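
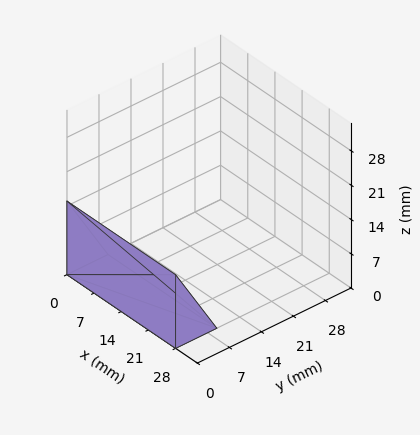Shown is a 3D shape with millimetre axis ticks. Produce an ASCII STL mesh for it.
Reading the render: the shape is a wedge (ramp): 28 × 9 mm base, rising to 15 mm along the y=0 edge and sloping linearly to z=0 at y=9 (dimensions read to the nearest mm from the axis ticks). For the STL, each face is triangulated and given an outward normal.

solid part
  facet normal 0.0000 0.0000 -1.0000
    outer loop
      vertex 28.000 9.000 0.000
      vertex 28.000 0.000 0.000
      vertex 0.000 0.000 0.000
    endloop
  endfacet
  facet normal 0.0000 0.0000 -1.0000
    outer loop
      vertex 0.000 9.000 0.000
      vertex 28.000 9.000 0.000
      vertex 0.000 0.000 0.000
    endloop
  endfacet
  facet normal 0.0000 -1.0000 0.0000
    outer loop
      vertex 0.000 0.000 0.000
      vertex 28.000 0.000 0.000
      vertex 28.000 0.000 15.000
    endloop
  endfacet
  facet normal 0.0000 -1.0000 0.0000
    outer loop
      vertex 0.000 0.000 0.000
      vertex 28.000 0.000 15.000
      vertex 0.000 0.000 15.000
    endloop
  endfacet
  facet normal 0.0000 0.8575 0.5145
    outer loop
      vertex 0.000 0.000 15.000
      vertex 28.000 0.000 15.000
      vertex 28.000 9.000 0.000
    endloop
  endfacet
  facet normal 0.0000 0.8575 0.5145
    outer loop
      vertex 0.000 0.000 15.000
      vertex 28.000 9.000 0.000
      vertex 0.000 9.000 0.000
    endloop
  endfacet
  facet normal -1.0000 0.0000 0.0000
    outer loop
      vertex 0.000 0.000 15.000
      vertex 0.000 9.000 0.000
      vertex 0.000 0.000 0.000
    endloop
  endfacet
  facet normal 1.0000 0.0000 0.0000
    outer loop
      vertex 28.000 0.000 0.000
      vertex 28.000 9.000 0.000
      vertex 28.000 0.000 15.000
    endloop
  endfacet
endsolid part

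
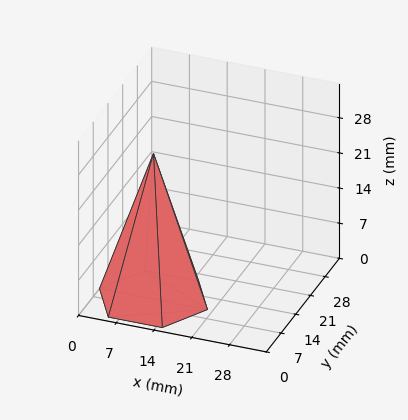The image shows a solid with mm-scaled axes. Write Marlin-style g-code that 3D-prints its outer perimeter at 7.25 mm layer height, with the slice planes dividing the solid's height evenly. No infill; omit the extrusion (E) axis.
Reading the render: the shape is a regular 6-sided pyramid, base circumscribed radius ≈ 10 mm, apex at z ≈ 29 mm (dimensions read to the nearest mm from the axis ticks). For the g-code, the solid's height is divided into equal slices at the stated Δz and each level perimeter traced with G1 moves after a G0 lift.

; perimeter-only toolpath
G21 ; units = mm
G90 ; absolute positioning
G28 ; home
; layer 1
G0 Z7.25
G0 X17.50 Y10.00
G1 X13.75 Y16.50
G1 X6.25 Y16.50
G1 X2.50 Y10.00
G1 X6.25 Y3.50
G1 X13.75 Y3.50
G1 X17.50 Y10.00
; layer 2
G0 Z14.50
G0 X15.00 Y10.00
G1 X12.50 Y14.33
G1 X7.50 Y14.33
G1 X5.00 Y10.00
G1 X7.50 Y5.67
G1 X12.50 Y5.67
G1 X15.00 Y10.00
; layer 3
G0 Z21.75
G0 X12.50 Y10.00
G1 X11.25 Y12.16
G1 X8.75 Y12.16
G1 X7.50 Y10.00
G1 X8.75 Y7.83
G1 X11.25 Y7.83
G1 X12.50 Y10.00
M2 ; end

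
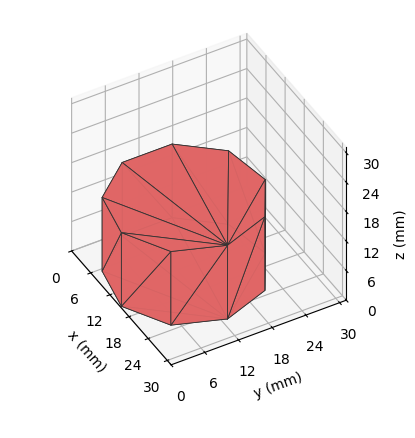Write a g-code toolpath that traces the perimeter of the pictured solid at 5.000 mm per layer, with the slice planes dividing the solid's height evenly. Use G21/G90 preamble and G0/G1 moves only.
Reading the render: the shape is a regular 9-sided prism (a cylinder approximated with 9 flat sides), circumscribed radius ≈ 13 mm, height ≈ 15 mm (dimensions read to the nearest mm from the axis ticks). For the g-code, the solid's height is divided into equal slices at the stated Δz and each level perimeter traced with G1 moves after a G0 lift.

; perimeter-only toolpath
G21 ; units = mm
G90 ; absolute positioning
G28 ; home
; layer 1
G0 Z5.000
G0 X26.000 Y13.000
G1 X22.959 Y21.356
G1 X15.257 Y25.803
G1 X6.500 Y24.258
G1 X0.784 Y17.446
G1 X0.784 Y8.554
G1 X6.500 Y1.742
G1 X15.257 Y0.197
G1 X22.959 Y4.644
G1 X26.000 Y13.000
; layer 2
G0 Z10.000
G0 X26.000 Y13.000
G1 X22.959 Y21.356
G1 X15.257 Y25.803
G1 X6.500 Y24.258
G1 X0.784 Y17.446
G1 X0.784 Y8.554
G1 X6.500 Y1.742
G1 X15.257 Y0.197
G1 X22.959 Y4.644
G1 X26.000 Y13.000
; layer 3
G0 Z15.000
G0 X26.000 Y13.000
G1 X22.959 Y21.356
G1 X15.257 Y25.803
G1 X6.500 Y24.258
G1 X0.784 Y17.446
G1 X0.784 Y8.554
G1 X6.500 Y1.742
G1 X15.257 Y0.197
G1 X22.959 Y4.644
G1 X26.000 Y13.000
M2 ; end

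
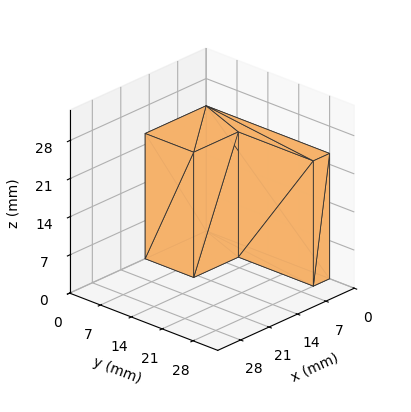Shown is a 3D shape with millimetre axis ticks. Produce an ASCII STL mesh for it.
Reading the render: the shape is an L-shaped prism: outer 15 × 28 mm, arm thicknesses ≈ 11 mm (horizontal) and 4 mm (vertical), extruded 23 mm in z (dimensions read to the nearest mm from the axis ticks). For the STL, each face is triangulated and given an outward normal.

solid part
  facet normal 0.0000 0.0000 -1.0000
    outer loop
      vertex 15.000 11.000 0.000
      vertex 15.000 0.000 0.000
      vertex 0.000 0.000 0.000
    endloop
  endfacet
  facet normal 0.0000 0.0000 -1.0000
    outer loop
      vertex 4.000 11.000 0.000
      vertex 15.000 11.000 0.000
      vertex 0.000 0.000 0.000
    endloop
  endfacet
  facet normal 0.0000 0.0000 -1.0000
    outer loop
      vertex 4.000 28.000 0.000
      vertex 4.000 11.000 0.000
      vertex 0.000 0.000 0.000
    endloop
  endfacet
  facet normal 0.0000 0.0000 -1.0000
    outer loop
      vertex 0.000 28.000 0.000
      vertex 4.000 28.000 0.000
      vertex 0.000 0.000 0.000
    endloop
  endfacet
  facet normal 0.0000 0.0000 1.0000
    outer loop
      vertex 0.000 0.000 23.000
      vertex 15.000 0.000 23.000
      vertex 15.000 11.000 23.000
    endloop
  endfacet
  facet normal 0.0000 0.0000 1.0000
    outer loop
      vertex 0.000 0.000 23.000
      vertex 15.000 11.000 23.000
      vertex 4.000 11.000 23.000
    endloop
  endfacet
  facet normal 0.0000 0.0000 1.0000
    outer loop
      vertex 0.000 0.000 23.000
      vertex 4.000 11.000 23.000
      vertex 4.000 28.000 23.000
    endloop
  endfacet
  facet normal 0.0000 0.0000 1.0000
    outer loop
      vertex 0.000 0.000 23.000
      vertex 4.000 28.000 23.000
      vertex 0.000 28.000 23.000
    endloop
  endfacet
  facet normal 0.0000 -1.0000 0.0000
    outer loop
      vertex 0.000 0.000 0.000
      vertex 15.000 0.000 0.000
      vertex 15.000 0.000 23.000
    endloop
  endfacet
  facet normal 0.0000 -1.0000 0.0000
    outer loop
      vertex 0.000 0.000 0.000
      vertex 15.000 0.000 23.000
      vertex 0.000 0.000 23.000
    endloop
  endfacet
  facet normal 1.0000 0.0000 0.0000
    outer loop
      vertex 15.000 0.000 0.000
      vertex 15.000 11.000 0.000
      vertex 15.000 11.000 23.000
    endloop
  endfacet
  facet normal 1.0000 0.0000 0.0000
    outer loop
      vertex 15.000 0.000 0.000
      vertex 15.000 11.000 23.000
      vertex 15.000 0.000 23.000
    endloop
  endfacet
  facet normal 0.0000 1.0000 0.0000
    outer loop
      vertex 15.000 11.000 0.000
      vertex 4.000 11.000 0.000
      vertex 4.000 11.000 23.000
    endloop
  endfacet
  facet normal 0.0000 1.0000 0.0000
    outer loop
      vertex 15.000 11.000 0.000
      vertex 4.000 11.000 23.000
      vertex 15.000 11.000 23.000
    endloop
  endfacet
  facet normal 1.0000 0.0000 0.0000
    outer loop
      vertex 4.000 11.000 0.000
      vertex 4.000 28.000 0.000
      vertex 4.000 28.000 23.000
    endloop
  endfacet
  facet normal 1.0000 0.0000 0.0000
    outer loop
      vertex 4.000 11.000 0.000
      vertex 4.000 28.000 23.000
      vertex 4.000 11.000 23.000
    endloop
  endfacet
  facet normal 0.0000 1.0000 0.0000
    outer loop
      vertex 4.000 28.000 0.000
      vertex 0.000 28.000 0.000
      vertex 0.000 28.000 23.000
    endloop
  endfacet
  facet normal 0.0000 1.0000 0.0000
    outer loop
      vertex 4.000 28.000 0.000
      vertex 0.000 28.000 23.000
      vertex 4.000 28.000 23.000
    endloop
  endfacet
  facet normal -1.0000 0.0000 0.0000
    outer loop
      vertex 0.000 28.000 0.000
      vertex 0.000 0.000 0.000
      vertex 0.000 0.000 23.000
    endloop
  endfacet
  facet normal -1.0000 0.0000 0.0000
    outer loop
      vertex 0.000 28.000 0.000
      vertex 0.000 0.000 23.000
      vertex 0.000 28.000 23.000
    endloop
  endfacet
endsolid part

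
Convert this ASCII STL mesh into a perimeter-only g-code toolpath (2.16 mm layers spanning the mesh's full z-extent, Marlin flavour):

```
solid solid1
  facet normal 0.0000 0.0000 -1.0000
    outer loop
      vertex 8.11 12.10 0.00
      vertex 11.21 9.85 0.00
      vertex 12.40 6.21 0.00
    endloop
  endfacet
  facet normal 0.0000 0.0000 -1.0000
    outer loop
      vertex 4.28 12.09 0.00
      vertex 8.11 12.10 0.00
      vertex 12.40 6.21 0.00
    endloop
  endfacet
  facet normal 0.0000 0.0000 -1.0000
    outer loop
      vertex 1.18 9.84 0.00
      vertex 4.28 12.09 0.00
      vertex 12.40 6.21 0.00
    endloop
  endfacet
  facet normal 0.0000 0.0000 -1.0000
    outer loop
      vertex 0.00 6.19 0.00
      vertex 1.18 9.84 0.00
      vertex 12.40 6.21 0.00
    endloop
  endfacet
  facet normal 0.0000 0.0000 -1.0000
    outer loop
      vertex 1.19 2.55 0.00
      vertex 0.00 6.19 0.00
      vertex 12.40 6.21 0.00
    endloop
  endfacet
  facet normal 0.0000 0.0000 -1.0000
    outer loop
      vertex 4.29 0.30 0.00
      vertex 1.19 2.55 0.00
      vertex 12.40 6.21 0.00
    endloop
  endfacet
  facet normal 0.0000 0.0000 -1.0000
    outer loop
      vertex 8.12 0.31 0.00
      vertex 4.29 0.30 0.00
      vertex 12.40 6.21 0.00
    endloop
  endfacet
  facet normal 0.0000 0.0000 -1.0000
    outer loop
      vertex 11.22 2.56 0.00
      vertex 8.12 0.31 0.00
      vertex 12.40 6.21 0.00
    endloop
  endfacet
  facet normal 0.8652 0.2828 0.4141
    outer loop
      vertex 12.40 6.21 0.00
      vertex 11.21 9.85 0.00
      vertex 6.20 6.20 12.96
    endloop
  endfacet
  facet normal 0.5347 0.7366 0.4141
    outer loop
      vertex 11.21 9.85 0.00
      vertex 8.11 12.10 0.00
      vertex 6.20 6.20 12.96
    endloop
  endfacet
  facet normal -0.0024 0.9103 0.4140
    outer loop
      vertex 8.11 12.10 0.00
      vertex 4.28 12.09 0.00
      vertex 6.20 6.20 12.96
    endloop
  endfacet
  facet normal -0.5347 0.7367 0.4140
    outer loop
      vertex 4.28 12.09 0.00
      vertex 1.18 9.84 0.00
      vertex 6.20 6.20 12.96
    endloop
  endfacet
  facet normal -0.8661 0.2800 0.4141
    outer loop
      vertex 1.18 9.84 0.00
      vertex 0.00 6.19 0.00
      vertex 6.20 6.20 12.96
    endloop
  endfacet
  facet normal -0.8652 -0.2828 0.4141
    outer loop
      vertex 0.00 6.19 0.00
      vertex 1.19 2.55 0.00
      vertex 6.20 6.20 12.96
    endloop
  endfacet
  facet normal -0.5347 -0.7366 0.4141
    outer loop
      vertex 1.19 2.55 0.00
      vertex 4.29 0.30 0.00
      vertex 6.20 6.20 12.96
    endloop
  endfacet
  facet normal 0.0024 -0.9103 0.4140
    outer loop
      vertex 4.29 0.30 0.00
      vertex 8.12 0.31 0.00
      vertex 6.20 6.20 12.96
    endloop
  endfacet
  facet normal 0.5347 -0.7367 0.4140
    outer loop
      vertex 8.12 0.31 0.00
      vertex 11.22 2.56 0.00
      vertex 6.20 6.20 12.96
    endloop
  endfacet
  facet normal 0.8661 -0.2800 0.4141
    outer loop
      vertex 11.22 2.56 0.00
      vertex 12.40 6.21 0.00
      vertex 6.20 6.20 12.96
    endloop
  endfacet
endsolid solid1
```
; perimeter-only toolpath
G21 ; units = mm
G90 ; absolute positioning
G28 ; home
; layer 1
G0 Z2.16
G0 X11.37 Y6.21
G1 X10.38 Y9.24
G1 X7.79 Y11.12
G1 X4.60 Y11.11
G1 X2.02 Y9.23
G1 X1.03 Y6.19
G1 X2.02 Y3.16
G1 X4.61 Y1.28
G1 X7.80 Y1.29
G1 X10.38 Y3.17
G1 X11.37 Y6.21
; layer 2
G0 Z4.32
G0 X10.33 Y6.21
G1 X9.54 Y8.63
G1 X7.47 Y10.13
G1 X4.92 Y10.13
G1 X2.85 Y8.63
G1 X2.07 Y6.19
G1 X2.86 Y3.77
G1 X4.93 Y2.27
G1 X7.48 Y2.27
G1 X9.55 Y3.77
G1 X10.33 Y6.21
; layer 3
G0 Z6.48
G0 X9.30 Y6.21
G1 X8.71 Y8.03
G1 X7.15 Y9.15
G1 X5.24 Y9.14
G1 X3.69 Y8.02
G1 X3.10 Y6.20
G1 X3.70 Y4.38
G1 X5.25 Y3.25
G1 X7.16 Y3.25
G1 X8.71 Y4.38
G1 X9.30 Y6.21
; layer 4
G0 Z8.64
G0 X8.27 Y6.20
G1 X7.87 Y7.42
G1 X6.84 Y8.17
G1 X5.56 Y8.16
G1 X4.53 Y7.41
G1 X4.13 Y6.20
G1 X4.53 Y4.98
G1 X5.56 Y4.23
G1 X6.84 Y4.24
G1 X7.87 Y4.99
G1 X8.27 Y6.20
; layer 5
G0 Z10.80
G0 X7.23 Y6.20
G1 X7.04 Y6.81
G1 X6.52 Y7.18
G1 X5.88 Y7.18
G1 X5.36 Y6.81
G1 X5.17 Y6.20
G1 X5.37 Y5.59
G1 X5.88 Y5.22
G1 X6.52 Y5.22
G1 X7.04 Y5.59
G1 X7.23 Y6.20
M2 ; end

The solid is a regular 10-sided pyramid, base circumscribed radius ≈ 6.2 mm, apex at z ≈ 13 mm. Slicing at Δz = 2.16 mm — 6 equal slices spanning the solid's height, so layer i sits at z = i·h/6 — gives 5 non-empty perimeters. Each is a 10-segment closed polygon; G0 lifts to the layer z and rapids to the start vertex, then G1 traces the edges. The cross-section shrinks linearly with z (the slice at the apex is degenerate and omitted).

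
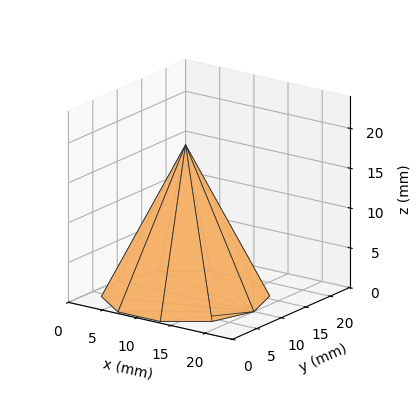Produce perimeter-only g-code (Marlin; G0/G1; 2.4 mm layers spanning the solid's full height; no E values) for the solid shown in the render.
Reading the render: the shape is a regular 10-sided pyramid, base circumscribed radius ≈ 10 mm, apex at z ≈ 19 mm (dimensions read to the nearest mm from the axis ticks). For the g-code, the solid's height is divided into equal slices at the stated Δz and each level perimeter traced with G1 moves after a G0 lift.

; perimeter-only toolpath
G21 ; units = mm
G90 ; absolute positioning
G28 ; home
; layer 1
G0 Z2.4
G0 X18.8 Y10.0
G1 X17.1 Y15.2
G1 X12.7 Y18.3
G1 X7.3 Y18.3
G1 X2.9 Y15.2
G1 X1.2 Y10.0
G1 X2.9 Y4.8
G1 X7.3 Y1.7
G1 X12.7 Y1.7
G1 X17.1 Y4.8
G1 X18.8 Y10.0
; layer 2
G0 Z4.8
G0 X17.5 Y10.0
G1 X16.1 Y14.4
G1 X12.3 Y17.1
G1 X7.7 Y17.1
G1 X3.9 Y14.4
G1 X2.5 Y10.0
G1 X3.9 Y5.6
G1 X7.7 Y2.9
G1 X12.3 Y2.9
G1 X16.1 Y5.6
G1 X17.5 Y10.0
; layer 3
G0 Z7.1
G0 X16.2 Y10.0
G1 X15.1 Y13.7
G1 X11.9 Y15.9
G1 X8.1 Y15.9
G1 X4.9 Y13.7
G1 X3.8 Y10.0
G1 X4.9 Y6.3
G1 X8.1 Y4.1
G1 X11.9 Y4.1
G1 X15.1 Y6.3
G1 X16.2 Y10.0
; layer 4
G0 Z9.5
G0 X15.0 Y10.0
G1 X14.1 Y12.9
G1 X11.6 Y14.8
G1 X8.4 Y14.8
G1 X6.0 Y12.9
G1 X5.0 Y10.0
G1 X6.0 Y7.0
G1 X8.4 Y5.2
G1 X11.6 Y5.2
G1 X14.1 Y7.0
G1 X15.0 Y10.0
; layer 5
G0 Z11.9
G0 X13.8 Y10.0
G1 X13.0 Y12.2
G1 X11.2 Y13.6
G1 X8.8 Y13.6
G1 X7.0 Y12.2
G1 X6.2 Y10.0
G1 X7.0 Y7.8
G1 X8.8 Y6.4
G1 X11.2 Y6.4
G1 X13.0 Y7.8
G1 X13.8 Y10.0
; layer 6
G0 Z14.2
G0 X12.5 Y10.0
G1 X12.0 Y11.5
G1 X10.8 Y12.4
G1 X9.2 Y12.4
G1 X8.0 Y11.5
G1 X7.5 Y10.0
G1 X8.0 Y8.5
G1 X9.2 Y7.6
G1 X10.8 Y7.6
G1 X12.0 Y8.5
G1 X12.5 Y10.0
; layer 7
G0 Z16.6
G0 X11.2 Y10.0
G1 X11.0 Y10.7
G1 X10.4 Y11.2
G1 X9.6 Y11.2
G1 X9.0 Y10.7
G1 X8.8 Y10.0
G1 X9.0 Y9.3
G1 X9.6 Y8.8
G1 X10.4 Y8.8
G1 X11.0 Y9.3
G1 X11.2 Y10.0
M2 ; end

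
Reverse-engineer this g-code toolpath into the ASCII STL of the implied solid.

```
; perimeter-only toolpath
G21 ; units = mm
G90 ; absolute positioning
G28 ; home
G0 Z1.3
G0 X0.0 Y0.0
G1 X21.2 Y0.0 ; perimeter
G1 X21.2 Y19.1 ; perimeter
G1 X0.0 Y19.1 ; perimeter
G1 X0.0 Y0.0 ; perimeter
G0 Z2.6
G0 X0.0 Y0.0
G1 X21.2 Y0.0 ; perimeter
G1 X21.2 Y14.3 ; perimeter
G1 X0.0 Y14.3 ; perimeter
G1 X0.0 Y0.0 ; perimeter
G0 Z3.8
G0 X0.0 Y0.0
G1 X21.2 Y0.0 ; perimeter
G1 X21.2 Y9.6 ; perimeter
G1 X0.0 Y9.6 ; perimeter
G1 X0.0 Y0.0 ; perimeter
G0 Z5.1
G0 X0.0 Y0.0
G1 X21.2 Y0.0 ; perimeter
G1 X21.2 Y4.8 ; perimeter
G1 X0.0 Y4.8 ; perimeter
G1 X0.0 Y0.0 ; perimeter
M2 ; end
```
solid part
  facet normal 0.0000 0.0000 -1.0000
    outer loop
      vertex 21.2 23.9 0.0
      vertex 21.2 0.0 0.0
      vertex 0.0 0.0 0.0
    endloop
  endfacet
  facet normal 0.0000 0.0000 -1.0000
    outer loop
      vertex 0.0 23.9 0.0
      vertex 21.2 23.9 0.0
      vertex 0.0 0.0 0.0
    endloop
  endfacet
  facet normal 0.0000 -1.0000 0.0000
    outer loop
      vertex 0.0 0.0 0.0
      vertex 21.2 0.0 0.0
      vertex 21.2 0.0 6.4
    endloop
  endfacet
  facet normal 0.0000 -1.0000 0.0000
    outer loop
      vertex 0.0 0.0 0.0
      vertex 21.2 0.0 6.4
      vertex 0.0 0.0 6.4
    endloop
  endfacet
  facet normal 0.0000 0.2587 0.9660
    outer loop
      vertex 0.0 0.0 6.4
      vertex 21.2 0.0 6.4
      vertex 21.2 23.9 0.0
    endloop
  endfacet
  facet normal 0.0000 0.2587 0.9660
    outer loop
      vertex 0.0 0.0 6.4
      vertex 21.2 23.9 0.0
      vertex 0.0 23.9 0.0
    endloop
  endfacet
  facet normal -1.0000 0.0000 0.0000
    outer loop
      vertex 0.0 0.0 6.4
      vertex 0.0 23.9 0.0
      vertex 0.0 0.0 0.0
    endloop
  endfacet
  facet normal 1.0000 0.0000 0.0000
    outer loop
      vertex 21.2 0.0 0.0
      vertex 21.2 23.9 0.0
      vertex 21.2 0.0 6.4
    endloop
  endfacet
endsolid part

The G0 Z moves step by Δz≈1.3 mm. The G1 loops shrink linearly with z, so the solid tapers from its base footprint up to z≈6.4. Closing with a flat bottom cap and the tapered top and triangulating gives 8 facets — a wedge (ramp): 21.2 × 23.9 mm base, rising to 6.4 mm along the y=0 edge and sloping linearly to z=0 at y=23.9.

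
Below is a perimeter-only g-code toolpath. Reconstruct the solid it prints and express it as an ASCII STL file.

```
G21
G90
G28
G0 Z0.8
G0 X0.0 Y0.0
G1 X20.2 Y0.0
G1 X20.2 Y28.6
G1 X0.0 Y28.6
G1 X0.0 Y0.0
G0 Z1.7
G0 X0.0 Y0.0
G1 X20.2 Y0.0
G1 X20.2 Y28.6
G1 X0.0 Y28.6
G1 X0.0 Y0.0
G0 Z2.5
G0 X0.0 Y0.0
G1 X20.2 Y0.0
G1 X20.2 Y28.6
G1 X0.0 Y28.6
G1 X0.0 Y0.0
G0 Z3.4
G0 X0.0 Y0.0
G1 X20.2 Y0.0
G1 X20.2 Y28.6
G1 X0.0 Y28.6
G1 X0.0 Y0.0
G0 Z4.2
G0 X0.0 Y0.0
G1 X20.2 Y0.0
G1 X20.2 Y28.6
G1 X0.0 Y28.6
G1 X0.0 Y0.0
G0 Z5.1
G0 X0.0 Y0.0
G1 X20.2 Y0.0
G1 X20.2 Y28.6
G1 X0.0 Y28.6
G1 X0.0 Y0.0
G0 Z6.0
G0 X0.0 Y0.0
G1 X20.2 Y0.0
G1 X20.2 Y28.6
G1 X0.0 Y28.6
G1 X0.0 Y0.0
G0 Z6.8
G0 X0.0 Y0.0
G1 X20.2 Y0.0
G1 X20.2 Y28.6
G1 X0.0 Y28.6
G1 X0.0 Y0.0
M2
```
solid part
  facet normal 0.0000 0.0000 -1.0000
    outer loop
      vertex 20.2 28.6 0.0
      vertex 20.2 0.0 0.0
      vertex 0.0 0.0 0.0
    endloop
  endfacet
  facet normal 0.0000 0.0000 -1.0000
    outer loop
      vertex 0.0 28.6 0.0
      vertex 20.2 28.6 0.0
      vertex 0.0 0.0 0.0
    endloop
  endfacet
  facet normal 0.0000 0.0000 1.0000
    outer loop
      vertex 0.0 0.0 6.8
      vertex 20.2 0.0 6.8
      vertex 20.2 28.6 6.8
    endloop
  endfacet
  facet normal 0.0000 0.0000 1.0000
    outer loop
      vertex 0.0 0.0 6.8
      vertex 20.2 28.6 6.8
      vertex 0.0 28.6 6.8
    endloop
  endfacet
  facet normal 0.0000 -1.0000 0.0000
    outer loop
      vertex 0.0 0.0 0.0
      vertex 20.2 0.0 0.0
      vertex 20.2 0.0 6.8
    endloop
  endfacet
  facet normal 0.0000 -1.0000 0.0000
    outer loop
      vertex 0.0 0.0 0.0
      vertex 20.2 0.0 6.8
      vertex 0.0 0.0 6.8
    endloop
  endfacet
  facet normal 0.0000 1.0000 0.0000
    outer loop
      vertex 20.2 28.6 6.8
      vertex 20.2 28.6 0.0
      vertex 0.0 28.6 0.0
    endloop
  endfacet
  facet normal 0.0000 1.0000 0.0000
    outer loop
      vertex 0.0 28.6 6.8
      vertex 20.2 28.6 6.8
      vertex 0.0 28.6 0.0
    endloop
  endfacet
  facet normal -1.0000 0.0000 0.0000
    outer loop
      vertex 0.0 28.6 6.8
      vertex 0.0 28.6 0.0
      vertex 0.0 0.0 0.0
    endloop
  endfacet
  facet normal -1.0000 0.0000 0.0000
    outer loop
      vertex 0.0 0.0 6.8
      vertex 0.0 28.6 6.8
      vertex 0.0 0.0 0.0
    endloop
  endfacet
  facet normal 1.0000 0.0000 0.0000
    outer loop
      vertex 20.2 0.0 0.0
      vertex 20.2 28.6 0.0
      vertex 20.2 28.6 6.8
    endloop
  endfacet
  facet normal 1.0000 0.0000 0.0000
    outer loop
      vertex 20.2 0.0 0.0
      vertex 20.2 28.6 6.8
      vertex 20.2 0.0 6.8
    endloop
  endfacet
endsolid part

The G0 Z moves step by Δz≈0.8 mm. Every layer's G1 loop is the same polygon, so the solid is a straight extrusion of it from z=0 to z≈6.8. Closing with flat bottom and top caps and triangulating gives 12 facets — a rectangular box, roughly 20.2 × 28.6 mm footprint and 6.8 mm tall.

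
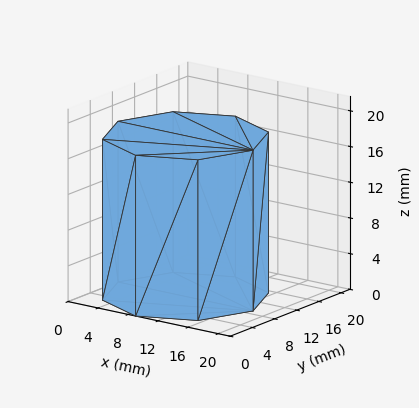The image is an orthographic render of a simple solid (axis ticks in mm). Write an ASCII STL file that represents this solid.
Reading the render: the shape is a regular 8-sided prism (a cylinder approximated with 8 flat sides), circumscribed radius ≈ 9 mm, height ≈ 18 mm (dimensions read to the nearest mm from the axis ticks). For the STL, each face is triangulated and given an outward normal.

solid part
  facet normal 0.0000 0.0000 -1.0000
    outer loop
      vertex 9.000 18.000 0.000
      vertex 15.364 15.364 0.000
      vertex 18.000 9.000 0.000
    endloop
  endfacet
  facet normal 0.0000 0.0000 -1.0000
    outer loop
      vertex 2.636 15.364 0.000
      vertex 9.000 18.000 0.000
      vertex 18.000 9.000 0.000
    endloop
  endfacet
  facet normal 0.0000 0.0000 -1.0000
    outer loop
      vertex 0.000 9.000 0.000
      vertex 2.636 15.364 0.000
      vertex 18.000 9.000 0.000
    endloop
  endfacet
  facet normal 0.0000 0.0000 -1.0000
    outer loop
      vertex 2.636 2.636 0.000
      vertex 0.000 9.000 0.000
      vertex 18.000 9.000 0.000
    endloop
  endfacet
  facet normal 0.0000 0.0000 -1.0000
    outer loop
      vertex 9.000 0.000 0.000
      vertex 2.636 2.636 0.000
      vertex 18.000 9.000 0.000
    endloop
  endfacet
  facet normal 0.0000 0.0000 -1.0000
    outer loop
      vertex 15.364 2.636 0.000
      vertex 9.000 0.000 0.000
      vertex 18.000 9.000 0.000
    endloop
  endfacet
  facet normal 0.0000 0.0000 1.0000
    outer loop
      vertex 18.000 9.000 18.000
      vertex 15.364 15.364 18.000
      vertex 9.000 18.000 18.000
    endloop
  endfacet
  facet normal 0.0000 0.0000 1.0000
    outer loop
      vertex 18.000 9.000 18.000
      vertex 9.000 18.000 18.000
      vertex 2.636 15.364 18.000
    endloop
  endfacet
  facet normal 0.0000 0.0000 1.0000
    outer loop
      vertex 18.000 9.000 18.000
      vertex 2.636 15.364 18.000
      vertex 0.000 9.000 18.000
    endloop
  endfacet
  facet normal 0.0000 0.0000 1.0000
    outer loop
      vertex 18.000 9.000 18.000
      vertex 0.000 9.000 18.000
      vertex 2.636 2.636 18.000
    endloop
  endfacet
  facet normal 0.0000 0.0000 1.0000
    outer loop
      vertex 18.000 9.000 18.000
      vertex 2.636 2.636 18.000
      vertex 9.000 0.000 18.000
    endloop
  endfacet
  facet normal 0.0000 0.0000 1.0000
    outer loop
      vertex 18.000 9.000 18.000
      vertex 9.000 0.000 18.000
      vertex 15.364 2.636 18.000
    endloop
  endfacet
  facet normal 0.9239 0.3827 0.0000
    outer loop
      vertex 18.000 9.000 0.000
      vertex 15.364 15.364 0.000
      vertex 15.364 15.364 18.000
    endloop
  endfacet
  facet normal 0.9239 0.3827 0.0000
    outer loop
      vertex 18.000 9.000 0.000
      vertex 15.364 15.364 18.000
      vertex 18.000 9.000 18.000
    endloop
  endfacet
  facet normal 0.3827 0.9239 0.0000
    outer loop
      vertex 15.364 15.364 0.000
      vertex 9.000 18.000 0.000
      vertex 9.000 18.000 18.000
    endloop
  endfacet
  facet normal 0.3827 0.9239 0.0000
    outer loop
      vertex 15.364 15.364 0.000
      vertex 9.000 18.000 18.000
      vertex 15.364 15.364 18.000
    endloop
  endfacet
  facet normal -0.3827 0.9239 0.0000
    outer loop
      vertex 9.000 18.000 0.000
      vertex 2.636 15.364 0.000
      vertex 2.636 15.364 18.000
    endloop
  endfacet
  facet normal -0.3827 0.9239 0.0000
    outer loop
      vertex 9.000 18.000 0.000
      vertex 2.636 15.364 18.000
      vertex 9.000 18.000 18.000
    endloop
  endfacet
  facet normal -0.9239 0.3827 0.0000
    outer loop
      vertex 2.636 15.364 0.000
      vertex 0.000 9.000 0.000
      vertex 0.000 9.000 18.000
    endloop
  endfacet
  facet normal -0.9239 0.3827 0.0000
    outer loop
      vertex 2.636 15.364 0.000
      vertex 0.000 9.000 18.000
      vertex 2.636 15.364 18.000
    endloop
  endfacet
  facet normal -0.9239 -0.3827 0.0000
    outer loop
      vertex 0.000 9.000 0.000
      vertex 2.636 2.636 0.000
      vertex 2.636 2.636 18.000
    endloop
  endfacet
  facet normal -0.9239 -0.3827 0.0000
    outer loop
      vertex 0.000 9.000 0.000
      vertex 2.636 2.636 18.000
      vertex 0.000 9.000 18.000
    endloop
  endfacet
  facet normal -0.3827 -0.9239 0.0000
    outer loop
      vertex 2.636 2.636 0.000
      vertex 9.000 0.000 0.000
      vertex 9.000 0.000 18.000
    endloop
  endfacet
  facet normal -0.3827 -0.9239 0.0000
    outer loop
      vertex 2.636 2.636 0.000
      vertex 9.000 0.000 18.000
      vertex 2.636 2.636 18.000
    endloop
  endfacet
  facet normal 0.3827 -0.9239 0.0000
    outer loop
      vertex 9.000 0.000 0.000
      vertex 15.364 2.636 0.000
      vertex 15.364 2.636 18.000
    endloop
  endfacet
  facet normal 0.3827 -0.9239 0.0000
    outer loop
      vertex 9.000 0.000 0.000
      vertex 15.364 2.636 18.000
      vertex 9.000 0.000 18.000
    endloop
  endfacet
  facet normal 0.9239 -0.3827 0.0000
    outer loop
      vertex 15.364 2.636 0.000
      vertex 18.000 9.000 0.000
      vertex 18.000 9.000 18.000
    endloop
  endfacet
  facet normal 0.9239 -0.3827 0.0000
    outer loop
      vertex 15.364 2.636 0.000
      vertex 18.000 9.000 18.000
      vertex 15.364 2.636 18.000
    endloop
  endfacet
endsolid part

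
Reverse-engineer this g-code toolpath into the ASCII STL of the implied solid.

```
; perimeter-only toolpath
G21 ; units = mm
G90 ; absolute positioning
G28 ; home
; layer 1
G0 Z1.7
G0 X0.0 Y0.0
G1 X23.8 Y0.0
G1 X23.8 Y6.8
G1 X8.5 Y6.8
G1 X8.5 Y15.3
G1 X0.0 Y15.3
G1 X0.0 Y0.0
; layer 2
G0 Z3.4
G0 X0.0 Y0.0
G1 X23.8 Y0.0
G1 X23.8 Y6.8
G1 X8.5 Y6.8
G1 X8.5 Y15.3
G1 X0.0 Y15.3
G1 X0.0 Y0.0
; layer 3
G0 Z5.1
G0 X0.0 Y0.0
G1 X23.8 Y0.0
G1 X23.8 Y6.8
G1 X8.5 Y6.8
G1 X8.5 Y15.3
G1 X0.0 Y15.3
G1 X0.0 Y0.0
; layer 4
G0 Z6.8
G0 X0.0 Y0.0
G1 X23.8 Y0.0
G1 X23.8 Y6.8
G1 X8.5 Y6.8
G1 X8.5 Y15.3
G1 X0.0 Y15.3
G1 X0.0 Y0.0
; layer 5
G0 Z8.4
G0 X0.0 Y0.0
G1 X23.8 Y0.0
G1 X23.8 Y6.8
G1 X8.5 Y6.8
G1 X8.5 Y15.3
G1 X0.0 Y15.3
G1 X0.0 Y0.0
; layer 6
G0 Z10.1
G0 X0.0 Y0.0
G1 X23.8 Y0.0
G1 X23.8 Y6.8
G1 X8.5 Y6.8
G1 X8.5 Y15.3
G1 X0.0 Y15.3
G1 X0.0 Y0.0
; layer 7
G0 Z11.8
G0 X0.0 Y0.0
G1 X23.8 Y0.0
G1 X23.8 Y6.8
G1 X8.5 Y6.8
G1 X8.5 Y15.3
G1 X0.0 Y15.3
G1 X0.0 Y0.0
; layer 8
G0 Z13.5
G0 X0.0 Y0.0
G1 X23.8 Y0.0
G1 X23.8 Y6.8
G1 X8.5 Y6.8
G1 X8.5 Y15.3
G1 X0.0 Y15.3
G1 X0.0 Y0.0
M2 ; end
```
solid part
  facet normal 0.0000 0.0000 -1.0000
    outer loop
      vertex 23.8 6.8 0.0
      vertex 23.8 0.0 0.0
      vertex 0.0 0.0 0.0
    endloop
  endfacet
  facet normal 0.0000 0.0000 -1.0000
    outer loop
      vertex 8.5 6.8 0.0
      vertex 23.8 6.8 0.0
      vertex 0.0 0.0 0.0
    endloop
  endfacet
  facet normal 0.0000 0.0000 -1.0000
    outer loop
      vertex 8.5 15.3 0.0
      vertex 8.5 6.8 0.0
      vertex 0.0 0.0 0.0
    endloop
  endfacet
  facet normal 0.0000 0.0000 -1.0000
    outer loop
      vertex 0.0 15.3 0.0
      vertex 8.5 15.3 0.0
      vertex 0.0 0.0 0.0
    endloop
  endfacet
  facet normal 0.0000 0.0000 1.0000
    outer loop
      vertex 0.0 0.0 13.5
      vertex 23.8 0.0 13.5
      vertex 23.8 6.8 13.5
    endloop
  endfacet
  facet normal 0.0000 0.0000 1.0000
    outer loop
      vertex 0.0 0.0 13.5
      vertex 23.8 6.8 13.5
      vertex 8.5 6.8 13.5
    endloop
  endfacet
  facet normal 0.0000 0.0000 1.0000
    outer loop
      vertex 0.0 0.0 13.5
      vertex 8.5 6.8 13.5
      vertex 8.5 15.3 13.5
    endloop
  endfacet
  facet normal 0.0000 0.0000 1.0000
    outer loop
      vertex 0.0 0.0 13.5
      vertex 8.5 15.3 13.5
      vertex 0.0 15.3 13.5
    endloop
  endfacet
  facet normal 0.0000 -1.0000 0.0000
    outer loop
      vertex 0.0 0.0 0.0
      vertex 23.8 0.0 0.0
      vertex 23.8 0.0 13.5
    endloop
  endfacet
  facet normal 0.0000 -1.0000 0.0000
    outer loop
      vertex 0.0 0.0 0.0
      vertex 23.8 0.0 13.5
      vertex 0.0 0.0 13.5
    endloop
  endfacet
  facet normal 1.0000 0.0000 0.0000
    outer loop
      vertex 23.8 0.0 0.0
      vertex 23.8 6.8 0.0
      vertex 23.8 6.8 13.5
    endloop
  endfacet
  facet normal 1.0000 0.0000 0.0000
    outer loop
      vertex 23.8 0.0 0.0
      vertex 23.8 6.8 13.5
      vertex 23.8 0.0 13.5
    endloop
  endfacet
  facet normal 0.0000 1.0000 0.0000
    outer loop
      vertex 23.8 6.8 0.0
      vertex 8.5 6.8 0.0
      vertex 8.5 6.8 13.5
    endloop
  endfacet
  facet normal 0.0000 1.0000 0.0000
    outer loop
      vertex 23.8 6.8 0.0
      vertex 8.5 6.8 13.5
      vertex 23.8 6.8 13.5
    endloop
  endfacet
  facet normal 1.0000 0.0000 0.0000
    outer loop
      vertex 8.5 6.8 0.0
      vertex 8.5 15.3 0.0
      vertex 8.5 15.3 13.5
    endloop
  endfacet
  facet normal 1.0000 0.0000 0.0000
    outer loop
      vertex 8.5 6.8 0.0
      vertex 8.5 15.3 13.5
      vertex 8.5 6.8 13.5
    endloop
  endfacet
  facet normal 0.0000 1.0000 0.0000
    outer loop
      vertex 8.5 15.3 0.0
      vertex 0.0 15.3 0.0
      vertex 0.0 15.3 13.5
    endloop
  endfacet
  facet normal 0.0000 1.0000 0.0000
    outer loop
      vertex 8.5 15.3 0.0
      vertex 0.0 15.3 13.5
      vertex 8.5 15.3 13.5
    endloop
  endfacet
  facet normal -1.0000 0.0000 0.0000
    outer loop
      vertex 0.0 15.3 0.0
      vertex 0.0 0.0 0.0
      vertex 0.0 0.0 13.5
    endloop
  endfacet
  facet normal -1.0000 0.0000 0.0000
    outer loop
      vertex 0.0 15.3 0.0
      vertex 0.0 0.0 13.5
      vertex 0.0 15.3 13.5
    endloop
  endfacet
endsolid part

The G0 Z moves step by Δz≈1.7 mm. Every layer's G1 loop is the same polygon, so the solid is a straight extrusion of it from z=0 to z≈13.5. Closing with flat bottom and top caps and triangulating gives 20 facets — an L-shaped prism: outer 23.8 × 15.3 mm, arm thicknesses ≈ 6.8 mm (horizontal) and 8.5 mm (vertical), extruded 13.5 mm in z.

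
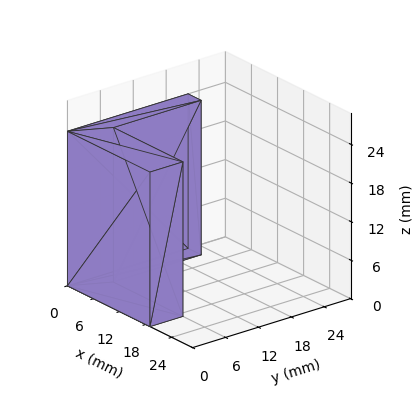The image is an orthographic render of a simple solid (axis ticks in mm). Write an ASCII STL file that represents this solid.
Reading the render: the shape is an L-shaped prism: outer 19 × 22 mm, arm thicknesses ≈ 6 mm (horizontal) and 3 mm (vertical), extruded 24 mm in z (dimensions read to the nearest mm from the axis ticks). For the STL, each face is triangulated and given an outward normal.

solid part
  facet normal 0.0000 0.0000 -1.0000
    outer loop
      vertex 19.000 6.000 0.000
      vertex 19.000 0.000 0.000
      vertex 0.000 0.000 0.000
    endloop
  endfacet
  facet normal 0.0000 0.0000 -1.0000
    outer loop
      vertex 3.000 6.000 0.000
      vertex 19.000 6.000 0.000
      vertex 0.000 0.000 0.000
    endloop
  endfacet
  facet normal 0.0000 0.0000 -1.0000
    outer loop
      vertex 3.000 22.000 0.000
      vertex 3.000 6.000 0.000
      vertex 0.000 0.000 0.000
    endloop
  endfacet
  facet normal 0.0000 0.0000 -1.0000
    outer loop
      vertex 0.000 22.000 0.000
      vertex 3.000 22.000 0.000
      vertex 0.000 0.000 0.000
    endloop
  endfacet
  facet normal 0.0000 0.0000 1.0000
    outer loop
      vertex 0.000 0.000 24.000
      vertex 19.000 0.000 24.000
      vertex 19.000 6.000 24.000
    endloop
  endfacet
  facet normal 0.0000 0.0000 1.0000
    outer loop
      vertex 0.000 0.000 24.000
      vertex 19.000 6.000 24.000
      vertex 3.000 6.000 24.000
    endloop
  endfacet
  facet normal 0.0000 0.0000 1.0000
    outer loop
      vertex 0.000 0.000 24.000
      vertex 3.000 6.000 24.000
      vertex 3.000 22.000 24.000
    endloop
  endfacet
  facet normal 0.0000 0.0000 1.0000
    outer loop
      vertex 0.000 0.000 24.000
      vertex 3.000 22.000 24.000
      vertex 0.000 22.000 24.000
    endloop
  endfacet
  facet normal 0.0000 -1.0000 0.0000
    outer loop
      vertex 0.000 0.000 0.000
      vertex 19.000 0.000 0.000
      vertex 19.000 0.000 24.000
    endloop
  endfacet
  facet normal 0.0000 -1.0000 0.0000
    outer loop
      vertex 0.000 0.000 0.000
      vertex 19.000 0.000 24.000
      vertex 0.000 0.000 24.000
    endloop
  endfacet
  facet normal 1.0000 0.0000 0.0000
    outer loop
      vertex 19.000 0.000 0.000
      vertex 19.000 6.000 0.000
      vertex 19.000 6.000 24.000
    endloop
  endfacet
  facet normal 1.0000 0.0000 0.0000
    outer loop
      vertex 19.000 0.000 0.000
      vertex 19.000 6.000 24.000
      vertex 19.000 0.000 24.000
    endloop
  endfacet
  facet normal 0.0000 1.0000 0.0000
    outer loop
      vertex 19.000 6.000 0.000
      vertex 3.000 6.000 0.000
      vertex 3.000 6.000 24.000
    endloop
  endfacet
  facet normal 0.0000 1.0000 0.0000
    outer loop
      vertex 19.000 6.000 0.000
      vertex 3.000 6.000 24.000
      vertex 19.000 6.000 24.000
    endloop
  endfacet
  facet normal 1.0000 0.0000 0.0000
    outer loop
      vertex 3.000 6.000 0.000
      vertex 3.000 22.000 0.000
      vertex 3.000 22.000 24.000
    endloop
  endfacet
  facet normal 1.0000 0.0000 0.0000
    outer loop
      vertex 3.000 6.000 0.000
      vertex 3.000 22.000 24.000
      vertex 3.000 6.000 24.000
    endloop
  endfacet
  facet normal 0.0000 1.0000 0.0000
    outer loop
      vertex 3.000 22.000 0.000
      vertex 0.000 22.000 0.000
      vertex 0.000 22.000 24.000
    endloop
  endfacet
  facet normal 0.0000 1.0000 0.0000
    outer loop
      vertex 3.000 22.000 0.000
      vertex 0.000 22.000 24.000
      vertex 3.000 22.000 24.000
    endloop
  endfacet
  facet normal -1.0000 0.0000 0.0000
    outer loop
      vertex 0.000 22.000 0.000
      vertex 0.000 0.000 0.000
      vertex 0.000 0.000 24.000
    endloop
  endfacet
  facet normal -1.0000 0.0000 0.0000
    outer loop
      vertex 0.000 22.000 0.000
      vertex 0.000 0.000 24.000
      vertex 0.000 22.000 24.000
    endloop
  endfacet
endsolid part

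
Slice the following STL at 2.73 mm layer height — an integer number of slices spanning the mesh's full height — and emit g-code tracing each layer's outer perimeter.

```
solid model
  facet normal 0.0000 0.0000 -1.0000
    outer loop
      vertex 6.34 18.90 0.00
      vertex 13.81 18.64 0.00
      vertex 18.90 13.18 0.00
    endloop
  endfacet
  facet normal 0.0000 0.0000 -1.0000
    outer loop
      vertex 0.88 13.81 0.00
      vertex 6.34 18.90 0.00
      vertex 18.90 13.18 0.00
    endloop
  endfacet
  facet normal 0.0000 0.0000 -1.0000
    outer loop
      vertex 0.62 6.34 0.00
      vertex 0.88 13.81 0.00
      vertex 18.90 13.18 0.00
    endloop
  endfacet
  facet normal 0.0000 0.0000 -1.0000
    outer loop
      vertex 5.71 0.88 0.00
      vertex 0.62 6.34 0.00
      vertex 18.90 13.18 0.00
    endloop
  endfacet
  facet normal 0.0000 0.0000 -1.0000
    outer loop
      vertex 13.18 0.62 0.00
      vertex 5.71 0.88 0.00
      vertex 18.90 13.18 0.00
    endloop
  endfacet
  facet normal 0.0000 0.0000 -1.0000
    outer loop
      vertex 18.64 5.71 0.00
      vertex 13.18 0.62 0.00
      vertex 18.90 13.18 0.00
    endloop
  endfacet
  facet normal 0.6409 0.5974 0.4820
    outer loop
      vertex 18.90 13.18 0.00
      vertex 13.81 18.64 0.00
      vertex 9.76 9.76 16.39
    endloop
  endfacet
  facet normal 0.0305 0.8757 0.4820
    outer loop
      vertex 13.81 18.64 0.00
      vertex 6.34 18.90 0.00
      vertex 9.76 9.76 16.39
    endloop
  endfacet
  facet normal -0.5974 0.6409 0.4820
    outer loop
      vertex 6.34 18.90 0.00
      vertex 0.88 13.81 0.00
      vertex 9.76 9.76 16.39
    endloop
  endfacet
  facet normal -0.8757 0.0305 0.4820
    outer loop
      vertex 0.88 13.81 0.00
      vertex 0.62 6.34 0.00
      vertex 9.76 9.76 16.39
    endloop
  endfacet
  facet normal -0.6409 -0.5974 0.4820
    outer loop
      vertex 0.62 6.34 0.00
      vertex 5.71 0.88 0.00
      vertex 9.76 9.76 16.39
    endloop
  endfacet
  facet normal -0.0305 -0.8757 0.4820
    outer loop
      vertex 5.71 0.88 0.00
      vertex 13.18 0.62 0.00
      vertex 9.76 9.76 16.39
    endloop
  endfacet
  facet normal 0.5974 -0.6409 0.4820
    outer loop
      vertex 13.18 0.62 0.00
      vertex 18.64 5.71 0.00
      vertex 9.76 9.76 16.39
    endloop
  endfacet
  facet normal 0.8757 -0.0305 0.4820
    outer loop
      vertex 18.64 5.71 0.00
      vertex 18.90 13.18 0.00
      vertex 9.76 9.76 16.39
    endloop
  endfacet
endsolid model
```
; perimeter-only toolpath
G21 ; units = mm
G90 ; absolute positioning
G28 ; home
; layer 1
G0 Z2.73
G0 X17.38 Y12.61
G1 X13.13 Y17.16
G1 X6.91 Y17.38
G1 X2.36 Y13.13
G1 X2.14 Y6.91
G1 X6.38 Y2.36
G1 X12.61 Y2.14
G1 X17.16 Y6.38
G1 X17.38 Y12.61
; layer 2
G0 Z5.46
G0 X15.85 Y12.04
G1 X12.46 Y15.68
G1 X7.48 Y15.85
G1 X3.84 Y12.46
G1 X3.67 Y7.48
G1 X7.06 Y3.84
G1 X12.04 Y3.67
G1 X15.68 Y7.06
G1 X15.85 Y12.04
; layer 3
G0 Z8.20
G0 X14.33 Y11.47
G1 X11.79 Y14.20
G1 X8.05 Y14.33
G1 X5.32 Y11.79
G1 X5.19 Y8.05
G1 X7.73 Y5.32
G1 X11.47 Y5.19
G1 X14.20 Y7.73
G1 X14.33 Y11.47
; layer 4
G0 Z10.93
G0 X12.81 Y10.90
G1 X11.11 Y12.72
G1 X8.62 Y12.81
G1 X6.80 Y11.11
G1 X6.71 Y8.62
G1 X8.41 Y6.80
G1 X10.90 Y6.71
G1 X12.72 Y8.41
G1 X12.81 Y10.90
; layer 5
G0 Z13.66
G0 X11.28 Y10.33
G1 X10.43 Y11.24
G1 X9.19 Y11.28
G1 X8.28 Y10.43
G1 X8.24 Y9.19
G1 X9.08 Y8.28
G1 X10.33 Y8.24
G1 X11.24 Y9.08
G1 X11.28 Y10.33
M2 ; end

The solid is a regular 8-sided pyramid, base circumscribed radius ≈ 9.76 mm, apex at z ≈ 16.4 mm. Slicing at Δz = 2.73 mm — 6 equal slices spanning the solid's height, so layer i sits at z = i·h/6 — gives 5 non-empty perimeters. Each is a 8-segment closed polygon; G0 lifts to the layer z and rapids to the start vertex, then G1 traces the edges. The cross-section shrinks linearly with z (the slice at the apex is degenerate and omitted).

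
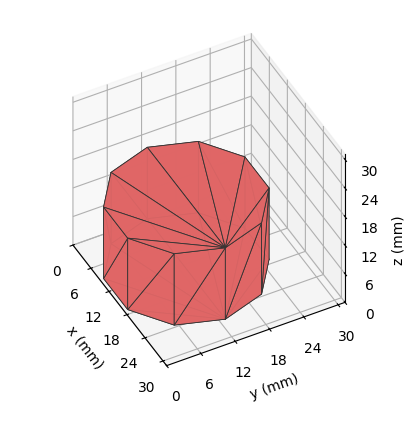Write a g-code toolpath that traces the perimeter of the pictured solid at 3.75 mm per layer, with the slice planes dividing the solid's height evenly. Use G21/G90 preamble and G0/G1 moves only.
Reading the render: the shape is a regular 10-sided prism (a cylinder approximated with 10 flat sides), circumscribed radius ≈ 13 mm, height ≈ 15 mm (dimensions read to the nearest mm from the axis ticks). For the g-code, the solid's height is divided into equal slices at the stated Δz and each level perimeter traced with G1 moves after a G0 lift.

; perimeter-only toolpath
G21 ; units = mm
G90 ; absolute positioning
G28 ; home
; layer 1
G0 Z3.75
G0 X26.00 Y13.00
G1 X23.52 Y20.64
G1 X17.02 Y25.36
G1 X8.98 Y25.36
G1 X2.48 Y20.64
G1 X0.00 Y13.00
G1 X2.48 Y5.36
G1 X8.98 Y0.64
G1 X17.02 Y0.64
G1 X23.52 Y5.36
G1 X26.00 Y13.00
; layer 2
G0 Z7.50
G0 X26.00 Y13.00
G1 X23.52 Y20.64
G1 X17.02 Y25.36
G1 X8.98 Y25.36
G1 X2.48 Y20.64
G1 X0.00 Y13.00
G1 X2.48 Y5.36
G1 X8.98 Y0.64
G1 X17.02 Y0.64
G1 X23.52 Y5.36
G1 X26.00 Y13.00
; layer 3
G0 Z11.25
G0 X26.00 Y13.00
G1 X23.52 Y20.64
G1 X17.02 Y25.36
G1 X8.98 Y25.36
G1 X2.48 Y20.64
G1 X0.00 Y13.00
G1 X2.48 Y5.36
G1 X8.98 Y0.64
G1 X17.02 Y0.64
G1 X23.52 Y5.36
G1 X26.00 Y13.00
; layer 4
G0 Z15.00
G0 X26.00 Y13.00
G1 X23.52 Y20.64
G1 X17.02 Y25.36
G1 X8.98 Y25.36
G1 X2.48 Y20.64
G1 X0.00 Y13.00
G1 X2.48 Y5.36
G1 X8.98 Y0.64
G1 X17.02 Y0.64
G1 X23.52 Y5.36
G1 X26.00 Y13.00
M2 ; end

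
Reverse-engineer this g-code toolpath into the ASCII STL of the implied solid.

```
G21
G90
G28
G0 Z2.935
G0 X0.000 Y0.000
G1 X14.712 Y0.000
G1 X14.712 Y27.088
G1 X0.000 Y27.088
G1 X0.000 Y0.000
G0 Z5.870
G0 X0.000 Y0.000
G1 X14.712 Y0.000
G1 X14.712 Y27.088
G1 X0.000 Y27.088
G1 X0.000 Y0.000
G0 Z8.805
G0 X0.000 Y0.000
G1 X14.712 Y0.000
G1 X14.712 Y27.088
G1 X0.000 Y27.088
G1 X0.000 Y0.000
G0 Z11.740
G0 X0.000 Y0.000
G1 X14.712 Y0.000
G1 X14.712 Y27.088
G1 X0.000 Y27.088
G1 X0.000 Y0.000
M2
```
solid part
  facet normal 0.0000 0.0000 -1.0000
    outer loop
      vertex 14.712 27.088 0.000
      vertex 14.712 0.000 0.000
      vertex 0.000 0.000 0.000
    endloop
  endfacet
  facet normal 0.0000 0.0000 -1.0000
    outer loop
      vertex 0.000 27.088 0.000
      vertex 14.712 27.088 0.000
      vertex 0.000 0.000 0.000
    endloop
  endfacet
  facet normal 0.0000 0.0000 1.0000
    outer loop
      vertex 0.000 0.000 11.740
      vertex 14.712 0.000 11.740
      vertex 14.712 27.088 11.740
    endloop
  endfacet
  facet normal 0.0000 0.0000 1.0000
    outer loop
      vertex 0.000 0.000 11.740
      vertex 14.712 27.088 11.740
      vertex 0.000 27.088 11.740
    endloop
  endfacet
  facet normal 0.0000 -1.0000 0.0000
    outer loop
      vertex 0.000 0.000 0.000
      vertex 14.712 0.000 0.000
      vertex 14.712 0.000 11.740
    endloop
  endfacet
  facet normal 0.0000 -1.0000 0.0000
    outer loop
      vertex 0.000 0.000 0.000
      vertex 14.712 0.000 11.740
      vertex 0.000 0.000 11.740
    endloop
  endfacet
  facet normal 0.0000 1.0000 0.0000
    outer loop
      vertex 14.712 27.088 11.740
      vertex 14.712 27.088 0.000
      vertex 0.000 27.088 0.000
    endloop
  endfacet
  facet normal 0.0000 1.0000 0.0000
    outer loop
      vertex 0.000 27.088 11.740
      vertex 14.712 27.088 11.740
      vertex 0.000 27.088 0.000
    endloop
  endfacet
  facet normal -1.0000 0.0000 0.0000
    outer loop
      vertex 0.000 27.088 11.740
      vertex 0.000 27.088 0.000
      vertex 0.000 0.000 0.000
    endloop
  endfacet
  facet normal -1.0000 0.0000 0.0000
    outer loop
      vertex 0.000 0.000 11.740
      vertex 0.000 27.088 11.740
      vertex 0.000 0.000 0.000
    endloop
  endfacet
  facet normal 1.0000 0.0000 0.0000
    outer loop
      vertex 14.712 0.000 0.000
      vertex 14.712 27.088 0.000
      vertex 14.712 27.088 11.740
    endloop
  endfacet
  facet normal 1.0000 0.0000 0.0000
    outer loop
      vertex 14.712 0.000 0.000
      vertex 14.712 27.088 11.740
      vertex 14.712 0.000 11.740
    endloop
  endfacet
endsolid part

The G0 Z moves step by Δz≈2.935 mm. Every layer's G1 loop is the same polygon, so the solid is a straight extrusion of it from z=0 to z≈11.7. Closing with flat bottom and top caps and triangulating gives 12 facets — a rectangular box, roughly 14.7 × 27.1 mm footprint and 11.7 mm tall.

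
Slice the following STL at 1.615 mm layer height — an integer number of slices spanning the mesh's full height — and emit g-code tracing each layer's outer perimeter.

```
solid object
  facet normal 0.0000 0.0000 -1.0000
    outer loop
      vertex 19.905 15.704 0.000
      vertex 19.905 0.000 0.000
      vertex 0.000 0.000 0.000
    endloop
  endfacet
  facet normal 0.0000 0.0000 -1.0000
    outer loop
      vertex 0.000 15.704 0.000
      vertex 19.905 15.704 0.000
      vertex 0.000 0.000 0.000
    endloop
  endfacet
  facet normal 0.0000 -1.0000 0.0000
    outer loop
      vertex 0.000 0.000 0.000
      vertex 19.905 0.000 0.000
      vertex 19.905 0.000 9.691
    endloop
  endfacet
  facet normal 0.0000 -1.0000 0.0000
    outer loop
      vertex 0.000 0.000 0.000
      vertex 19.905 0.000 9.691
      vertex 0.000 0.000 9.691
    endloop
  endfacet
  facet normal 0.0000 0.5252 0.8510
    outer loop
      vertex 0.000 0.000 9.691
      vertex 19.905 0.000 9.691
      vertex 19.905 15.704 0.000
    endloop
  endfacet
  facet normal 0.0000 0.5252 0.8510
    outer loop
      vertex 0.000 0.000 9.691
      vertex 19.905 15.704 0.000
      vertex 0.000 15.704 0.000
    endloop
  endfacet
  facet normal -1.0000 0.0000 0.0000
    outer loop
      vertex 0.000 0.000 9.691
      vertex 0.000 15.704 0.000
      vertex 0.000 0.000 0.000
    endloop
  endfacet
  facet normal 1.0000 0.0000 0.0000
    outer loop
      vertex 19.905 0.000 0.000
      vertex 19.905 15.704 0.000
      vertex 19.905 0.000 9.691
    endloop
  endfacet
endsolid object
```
; perimeter-only toolpath
G21 ; units = mm
G90 ; absolute positioning
G28 ; home
; layer 1
G0 Z1.615
G0 X0.000 Y0.000
G1 X19.905 Y0.000
G1 X19.905 Y13.087
G1 X0.000 Y13.087
G1 X0.000 Y0.000
; layer 2
G0 Z3.230
G0 X0.000 Y0.000
G1 X19.905 Y0.000
G1 X19.905 Y10.469
G1 X0.000 Y10.469
G1 X0.000 Y0.000
; layer 3
G0 Z4.846
G0 X0.000 Y0.000
G1 X19.905 Y0.000
G1 X19.905 Y7.852
G1 X0.000 Y7.852
G1 X0.000 Y0.000
; layer 4
G0 Z6.461
G0 X0.000 Y0.000
G1 X19.905 Y0.000
G1 X19.905 Y5.235
G1 X0.000 Y5.235
G1 X0.000 Y0.000
; layer 5
G0 Z8.076
G0 X0.000 Y0.000
G1 X19.905 Y0.000
G1 X19.905 Y2.617
G1 X0.000 Y2.617
G1 X0.000 Y0.000
M2 ; end

The solid is a wedge (ramp): 19.9 × 15.7 mm base, rising to 9.69 mm along the y=0 edge and sloping linearly to z=0 at y=15.7. Slicing at Δz = 1.615 mm — 6 equal slices spanning the solid's height, so layer i sits at z = i·h/6 — gives 5 non-empty perimeters. Each is a 4-segment closed polygon; G0 lifts to the layer z and rapids to the start vertex, then G1 traces the edges. The cross-section shrinks linearly with z (the slice at the apex is degenerate and omitted).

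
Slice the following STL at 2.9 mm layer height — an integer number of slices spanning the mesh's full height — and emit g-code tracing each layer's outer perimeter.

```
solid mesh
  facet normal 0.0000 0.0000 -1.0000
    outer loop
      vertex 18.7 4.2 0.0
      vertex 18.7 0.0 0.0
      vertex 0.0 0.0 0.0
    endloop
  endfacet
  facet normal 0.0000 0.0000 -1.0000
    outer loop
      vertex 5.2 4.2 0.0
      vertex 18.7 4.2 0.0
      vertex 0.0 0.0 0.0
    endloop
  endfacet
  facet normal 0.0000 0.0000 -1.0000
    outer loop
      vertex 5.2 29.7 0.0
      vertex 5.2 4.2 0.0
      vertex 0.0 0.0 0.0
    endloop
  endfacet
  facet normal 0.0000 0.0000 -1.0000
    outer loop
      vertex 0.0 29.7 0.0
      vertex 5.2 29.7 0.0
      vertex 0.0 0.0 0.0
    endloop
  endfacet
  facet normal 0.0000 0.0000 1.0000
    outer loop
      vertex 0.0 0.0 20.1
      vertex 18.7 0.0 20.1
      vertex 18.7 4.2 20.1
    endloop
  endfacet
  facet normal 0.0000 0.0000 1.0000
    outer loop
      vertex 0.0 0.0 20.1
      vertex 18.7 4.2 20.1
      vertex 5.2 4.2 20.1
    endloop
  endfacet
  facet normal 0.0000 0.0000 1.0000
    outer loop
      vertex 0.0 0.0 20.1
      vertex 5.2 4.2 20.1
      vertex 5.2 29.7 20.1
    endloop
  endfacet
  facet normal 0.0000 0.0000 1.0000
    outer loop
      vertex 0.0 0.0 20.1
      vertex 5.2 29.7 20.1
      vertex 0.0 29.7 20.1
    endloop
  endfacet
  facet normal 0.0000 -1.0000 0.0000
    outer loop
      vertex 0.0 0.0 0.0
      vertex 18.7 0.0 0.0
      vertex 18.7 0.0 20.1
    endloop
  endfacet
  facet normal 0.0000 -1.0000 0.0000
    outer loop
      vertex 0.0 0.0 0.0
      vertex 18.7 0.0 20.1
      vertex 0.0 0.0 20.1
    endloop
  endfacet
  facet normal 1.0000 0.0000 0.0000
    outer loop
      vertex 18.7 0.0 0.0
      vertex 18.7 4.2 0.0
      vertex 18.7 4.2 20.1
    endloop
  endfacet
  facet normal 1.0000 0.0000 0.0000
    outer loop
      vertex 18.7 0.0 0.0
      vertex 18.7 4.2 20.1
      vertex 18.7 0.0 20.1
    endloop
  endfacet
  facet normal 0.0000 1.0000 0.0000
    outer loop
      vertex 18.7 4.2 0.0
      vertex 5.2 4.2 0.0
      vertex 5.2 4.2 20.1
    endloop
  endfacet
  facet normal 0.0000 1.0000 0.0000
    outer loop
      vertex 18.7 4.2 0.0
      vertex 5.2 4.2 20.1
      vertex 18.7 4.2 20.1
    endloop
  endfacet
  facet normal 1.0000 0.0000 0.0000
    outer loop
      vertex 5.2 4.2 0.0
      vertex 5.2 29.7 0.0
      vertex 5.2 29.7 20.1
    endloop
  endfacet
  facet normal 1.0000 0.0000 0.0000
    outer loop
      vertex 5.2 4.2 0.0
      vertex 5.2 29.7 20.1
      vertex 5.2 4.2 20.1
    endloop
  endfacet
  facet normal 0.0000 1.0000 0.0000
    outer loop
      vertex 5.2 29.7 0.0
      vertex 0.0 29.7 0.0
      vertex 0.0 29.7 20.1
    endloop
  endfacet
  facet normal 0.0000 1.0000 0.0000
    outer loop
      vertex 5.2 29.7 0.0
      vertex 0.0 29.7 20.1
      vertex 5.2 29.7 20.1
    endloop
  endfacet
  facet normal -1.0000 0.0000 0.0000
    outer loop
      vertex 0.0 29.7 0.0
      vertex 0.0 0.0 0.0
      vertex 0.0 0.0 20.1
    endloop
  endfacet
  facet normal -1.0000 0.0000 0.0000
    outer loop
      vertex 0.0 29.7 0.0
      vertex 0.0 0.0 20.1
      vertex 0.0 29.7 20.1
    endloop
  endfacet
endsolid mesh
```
; perimeter-only toolpath
G21 ; units = mm
G90 ; absolute positioning
G28 ; home
; layer 1
G0 Z2.9
G0 X0.0 Y0.0
G1 X18.7 Y0.0
G1 X18.7 Y4.2
G1 X5.2 Y4.2
G1 X5.2 Y29.7
G1 X0.0 Y29.7
G1 X0.0 Y0.0
; layer 2
G0 Z5.7
G0 X0.0 Y0.0
G1 X18.7 Y0.0
G1 X18.7 Y4.2
G1 X5.2 Y4.2
G1 X5.2 Y29.7
G1 X0.0 Y29.7
G1 X0.0 Y0.0
; layer 3
G0 Z8.6
G0 X0.0 Y0.0
G1 X18.7 Y0.0
G1 X18.7 Y4.2
G1 X5.2 Y4.2
G1 X5.2 Y29.7
G1 X0.0 Y29.7
G1 X0.0 Y0.0
; layer 4
G0 Z11.5
G0 X0.0 Y0.0
G1 X18.7 Y0.0
G1 X18.7 Y4.2
G1 X5.2 Y4.2
G1 X5.2 Y29.7
G1 X0.0 Y29.7
G1 X0.0 Y0.0
; layer 5
G0 Z14.4
G0 X0.0 Y0.0
G1 X18.7 Y0.0
G1 X18.7 Y4.2
G1 X5.2 Y4.2
G1 X5.2 Y29.7
G1 X0.0 Y29.7
G1 X0.0 Y0.0
; layer 6
G0 Z17.2
G0 X0.0 Y0.0
G1 X18.7 Y0.0
G1 X18.7 Y4.2
G1 X5.2 Y4.2
G1 X5.2 Y29.7
G1 X0.0 Y29.7
G1 X0.0 Y0.0
; layer 7
G0 Z20.1
G0 X0.0 Y0.0
G1 X18.7 Y0.0
G1 X18.7 Y4.2
G1 X5.2 Y4.2
G1 X5.2 Y29.7
G1 X0.0 Y29.7
G1 X0.0 Y0.0
M2 ; end

The solid is an L-shaped prism: outer 18.7 × 29.7 mm, arm thicknesses ≈ 4.2 mm (horizontal) and 5.2 mm (vertical), extruded 20.1 mm in z. Slicing at Δz = 2.9 mm — 7 equal slices spanning the solid's height, so layer i sits at z = i·h/7 — gives 7 non-empty perimeters. Each is a 6-segment closed polygon; G0 lifts to the layer z and rapids to the start vertex, then G1 traces the edges.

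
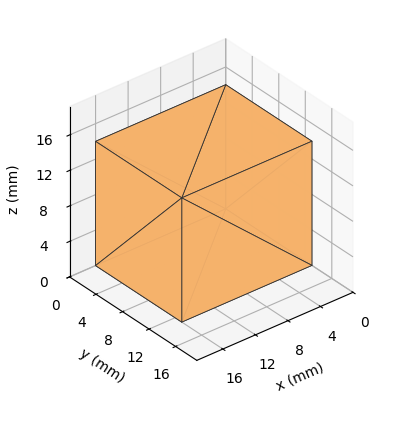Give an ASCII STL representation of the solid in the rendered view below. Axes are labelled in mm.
Reading the render: the shape is a rectangular box, roughly 16 × 13 mm footprint and 14 mm tall (dimensions read to the nearest mm from the axis ticks). For the STL, each face is triangulated and given an outward normal.

solid part
  facet normal 0.0000 0.0000 -1.0000
    outer loop
      vertex 16.0 13.0 0.0
      vertex 16.0 0.0 0.0
      vertex 0.0 0.0 0.0
    endloop
  endfacet
  facet normal 0.0000 0.0000 -1.0000
    outer loop
      vertex 0.0 13.0 0.0
      vertex 16.0 13.0 0.0
      vertex 0.0 0.0 0.0
    endloop
  endfacet
  facet normal 0.0000 0.0000 1.0000
    outer loop
      vertex 0.0 0.0 14.0
      vertex 16.0 0.0 14.0
      vertex 16.0 13.0 14.0
    endloop
  endfacet
  facet normal 0.0000 0.0000 1.0000
    outer loop
      vertex 0.0 0.0 14.0
      vertex 16.0 13.0 14.0
      vertex 0.0 13.0 14.0
    endloop
  endfacet
  facet normal 0.0000 -1.0000 0.0000
    outer loop
      vertex 0.0 0.0 0.0
      vertex 16.0 0.0 0.0
      vertex 16.0 0.0 14.0
    endloop
  endfacet
  facet normal 0.0000 -1.0000 0.0000
    outer loop
      vertex 0.0 0.0 0.0
      vertex 16.0 0.0 14.0
      vertex 0.0 0.0 14.0
    endloop
  endfacet
  facet normal 0.0000 1.0000 0.0000
    outer loop
      vertex 16.0 13.0 14.0
      vertex 16.0 13.0 0.0
      vertex 0.0 13.0 0.0
    endloop
  endfacet
  facet normal 0.0000 1.0000 0.0000
    outer loop
      vertex 0.0 13.0 14.0
      vertex 16.0 13.0 14.0
      vertex 0.0 13.0 0.0
    endloop
  endfacet
  facet normal -1.0000 0.0000 0.0000
    outer loop
      vertex 0.0 13.0 14.0
      vertex 0.0 13.0 0.0
      vertex 0.0 0.0 0.0
    endloop
  endfacet
  facet normal -1.0000 0.0000 0.0000
    outer loop
      vertex 0.0 0.0 14.0
      vertex 0.0 13.0 14.0
      vertex 0.0 0.0 0.0
    endloop
  endfacet
  facet normal 1.0000 0.0000 0.0000
    outer loop
      vertex 16.0 0.0 0.0
      vertex 16.0 13.0 0.0
      vertex 16.0 13.0 14.0
    endloop
  endfacet
  facet normal 1.0000 0.0000 0.0000
    outer loop
      vertex 16.0 0.0 0.0
      vertex 16.0 13.0 14.0
      vertex 16.0 0.0 14.0
    endloop
  endfacet
endsolid part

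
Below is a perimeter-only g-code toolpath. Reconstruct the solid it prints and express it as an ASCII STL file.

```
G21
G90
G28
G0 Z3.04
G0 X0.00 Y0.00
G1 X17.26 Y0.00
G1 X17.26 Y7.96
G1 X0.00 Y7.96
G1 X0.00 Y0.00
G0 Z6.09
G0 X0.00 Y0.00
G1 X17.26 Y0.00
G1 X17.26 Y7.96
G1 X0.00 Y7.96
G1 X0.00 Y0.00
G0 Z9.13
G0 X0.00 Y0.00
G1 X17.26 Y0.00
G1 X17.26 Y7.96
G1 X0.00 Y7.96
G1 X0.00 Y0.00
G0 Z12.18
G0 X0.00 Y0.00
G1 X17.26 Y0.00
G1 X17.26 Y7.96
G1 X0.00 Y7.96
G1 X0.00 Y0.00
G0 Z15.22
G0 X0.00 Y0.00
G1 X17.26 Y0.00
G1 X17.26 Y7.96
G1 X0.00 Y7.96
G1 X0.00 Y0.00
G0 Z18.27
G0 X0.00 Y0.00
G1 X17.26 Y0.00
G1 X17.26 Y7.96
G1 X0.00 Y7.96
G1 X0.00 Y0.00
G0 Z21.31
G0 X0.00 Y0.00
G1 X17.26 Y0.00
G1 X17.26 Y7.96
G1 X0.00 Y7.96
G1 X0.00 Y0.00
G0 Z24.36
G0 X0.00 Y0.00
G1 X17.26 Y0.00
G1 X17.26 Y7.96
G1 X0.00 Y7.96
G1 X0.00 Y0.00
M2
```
solid part
  facet normal 0.0000 0.0000 -1.0000
    outer loop
      vertex 17.26 7.96 0.00
      vertex 17.26 0.00 0.00
      vertex 0.00 0.00 0.00
    endloop
  endfacet
  facet normal 0.0000 0.0000 -1.0000
    outer loop
      vertex 0.00 7.96 0.00
      vertex 17.26 7.96 0.00
      vertex 0.00 0.00 0.00
    endloop
  endfacet
  facet normal 0.0000 0.0000 1.0000
    outer loop
      vertex 0.00 0.00 24.36
      vertex 17.26 0.00 24.36
      vertex 17.26 7.96 24.36
    endloop
  endfacet
  facet normal 0.0000 0.0000 1.0000
    outer loop
      vertex 0.00 0.00 24.36
      vertex 17.26 7.96 24.36
      vertex 0.00 7.96 24.36
    endloop
  endfacet
  facet normal 0.0000 -1.0000 0.0000
    outer loop
      vertex 0.00 0.00 0.00
      vertex 17.26 0.00 0.00
      vertex 17.26 0.00 24.36
    endloop
  endfacet
  facet normal 0.0000 -1.0000 0.0000
    outer loop
      vertex 0.00 0.00 0.00
      vertex 17.26 0.00 24.36
      vertex 0.00 0.00 24.36
    endloop
  endfacet
  facet normal 0.0000 1.0000 0.0000
    outer loop
      vertex 17.26 7.96 24.36
      vertex 17.26 7.96 0.00
      vertex 0.00 7.96 0.00
    endloop
  endfacet
  facet normal 0.0000 1.0000 0.0000
    outer loop
      vertex 0.00 7.96 24.36
      vertex 17.26 7.96 24.36
      vertex 0.00 7.96 0.00
    endloop
  endfacet
  facet normal -1.0000 0.0000 0.0000
    outer loop
      vertex 0.00 7.96 24.36
      vertex 0.00 7.96 0.00
      vertex 0.00 0.00 0.00
    endloop
  endfacet
  facet normal -1.0000 0.0000 0.0000
    outer loop
      vertex 0.00 0.00 24.36
      vertex 0.00 7.96 24.36
      vertex 0.00 0.00 0.00
    endloop
  endfacet
  facet normal 1.0000 0.0000 0.0000
    outer loop
      vertex 17.26 0.00 0.00
      vertex 17.26 7.96 0.00
      vertex 17.26 7.96 24.36
    endloop
  endfacet
  facet normal 1.0000 0.0000 0.0000
    outer loop
      vertex 17.26 0.00 0.00
      vertex 17.26 7.96 24.36
      vertex 17.26 0.00 24.36
    endloop
  endfacet
endsolid part

The G0 Z moves step by Δz≈3.04 mm. Every layer's G1 loop is the same polygon, so the solid is a straight extrusion of it from z=0 to z≈24.4. Closing with flat bottom and top caps and triangulating gives 12 facets — a rectangular box, roughly 17.3 × 7.96 mm footprint and 24.4 mm tall.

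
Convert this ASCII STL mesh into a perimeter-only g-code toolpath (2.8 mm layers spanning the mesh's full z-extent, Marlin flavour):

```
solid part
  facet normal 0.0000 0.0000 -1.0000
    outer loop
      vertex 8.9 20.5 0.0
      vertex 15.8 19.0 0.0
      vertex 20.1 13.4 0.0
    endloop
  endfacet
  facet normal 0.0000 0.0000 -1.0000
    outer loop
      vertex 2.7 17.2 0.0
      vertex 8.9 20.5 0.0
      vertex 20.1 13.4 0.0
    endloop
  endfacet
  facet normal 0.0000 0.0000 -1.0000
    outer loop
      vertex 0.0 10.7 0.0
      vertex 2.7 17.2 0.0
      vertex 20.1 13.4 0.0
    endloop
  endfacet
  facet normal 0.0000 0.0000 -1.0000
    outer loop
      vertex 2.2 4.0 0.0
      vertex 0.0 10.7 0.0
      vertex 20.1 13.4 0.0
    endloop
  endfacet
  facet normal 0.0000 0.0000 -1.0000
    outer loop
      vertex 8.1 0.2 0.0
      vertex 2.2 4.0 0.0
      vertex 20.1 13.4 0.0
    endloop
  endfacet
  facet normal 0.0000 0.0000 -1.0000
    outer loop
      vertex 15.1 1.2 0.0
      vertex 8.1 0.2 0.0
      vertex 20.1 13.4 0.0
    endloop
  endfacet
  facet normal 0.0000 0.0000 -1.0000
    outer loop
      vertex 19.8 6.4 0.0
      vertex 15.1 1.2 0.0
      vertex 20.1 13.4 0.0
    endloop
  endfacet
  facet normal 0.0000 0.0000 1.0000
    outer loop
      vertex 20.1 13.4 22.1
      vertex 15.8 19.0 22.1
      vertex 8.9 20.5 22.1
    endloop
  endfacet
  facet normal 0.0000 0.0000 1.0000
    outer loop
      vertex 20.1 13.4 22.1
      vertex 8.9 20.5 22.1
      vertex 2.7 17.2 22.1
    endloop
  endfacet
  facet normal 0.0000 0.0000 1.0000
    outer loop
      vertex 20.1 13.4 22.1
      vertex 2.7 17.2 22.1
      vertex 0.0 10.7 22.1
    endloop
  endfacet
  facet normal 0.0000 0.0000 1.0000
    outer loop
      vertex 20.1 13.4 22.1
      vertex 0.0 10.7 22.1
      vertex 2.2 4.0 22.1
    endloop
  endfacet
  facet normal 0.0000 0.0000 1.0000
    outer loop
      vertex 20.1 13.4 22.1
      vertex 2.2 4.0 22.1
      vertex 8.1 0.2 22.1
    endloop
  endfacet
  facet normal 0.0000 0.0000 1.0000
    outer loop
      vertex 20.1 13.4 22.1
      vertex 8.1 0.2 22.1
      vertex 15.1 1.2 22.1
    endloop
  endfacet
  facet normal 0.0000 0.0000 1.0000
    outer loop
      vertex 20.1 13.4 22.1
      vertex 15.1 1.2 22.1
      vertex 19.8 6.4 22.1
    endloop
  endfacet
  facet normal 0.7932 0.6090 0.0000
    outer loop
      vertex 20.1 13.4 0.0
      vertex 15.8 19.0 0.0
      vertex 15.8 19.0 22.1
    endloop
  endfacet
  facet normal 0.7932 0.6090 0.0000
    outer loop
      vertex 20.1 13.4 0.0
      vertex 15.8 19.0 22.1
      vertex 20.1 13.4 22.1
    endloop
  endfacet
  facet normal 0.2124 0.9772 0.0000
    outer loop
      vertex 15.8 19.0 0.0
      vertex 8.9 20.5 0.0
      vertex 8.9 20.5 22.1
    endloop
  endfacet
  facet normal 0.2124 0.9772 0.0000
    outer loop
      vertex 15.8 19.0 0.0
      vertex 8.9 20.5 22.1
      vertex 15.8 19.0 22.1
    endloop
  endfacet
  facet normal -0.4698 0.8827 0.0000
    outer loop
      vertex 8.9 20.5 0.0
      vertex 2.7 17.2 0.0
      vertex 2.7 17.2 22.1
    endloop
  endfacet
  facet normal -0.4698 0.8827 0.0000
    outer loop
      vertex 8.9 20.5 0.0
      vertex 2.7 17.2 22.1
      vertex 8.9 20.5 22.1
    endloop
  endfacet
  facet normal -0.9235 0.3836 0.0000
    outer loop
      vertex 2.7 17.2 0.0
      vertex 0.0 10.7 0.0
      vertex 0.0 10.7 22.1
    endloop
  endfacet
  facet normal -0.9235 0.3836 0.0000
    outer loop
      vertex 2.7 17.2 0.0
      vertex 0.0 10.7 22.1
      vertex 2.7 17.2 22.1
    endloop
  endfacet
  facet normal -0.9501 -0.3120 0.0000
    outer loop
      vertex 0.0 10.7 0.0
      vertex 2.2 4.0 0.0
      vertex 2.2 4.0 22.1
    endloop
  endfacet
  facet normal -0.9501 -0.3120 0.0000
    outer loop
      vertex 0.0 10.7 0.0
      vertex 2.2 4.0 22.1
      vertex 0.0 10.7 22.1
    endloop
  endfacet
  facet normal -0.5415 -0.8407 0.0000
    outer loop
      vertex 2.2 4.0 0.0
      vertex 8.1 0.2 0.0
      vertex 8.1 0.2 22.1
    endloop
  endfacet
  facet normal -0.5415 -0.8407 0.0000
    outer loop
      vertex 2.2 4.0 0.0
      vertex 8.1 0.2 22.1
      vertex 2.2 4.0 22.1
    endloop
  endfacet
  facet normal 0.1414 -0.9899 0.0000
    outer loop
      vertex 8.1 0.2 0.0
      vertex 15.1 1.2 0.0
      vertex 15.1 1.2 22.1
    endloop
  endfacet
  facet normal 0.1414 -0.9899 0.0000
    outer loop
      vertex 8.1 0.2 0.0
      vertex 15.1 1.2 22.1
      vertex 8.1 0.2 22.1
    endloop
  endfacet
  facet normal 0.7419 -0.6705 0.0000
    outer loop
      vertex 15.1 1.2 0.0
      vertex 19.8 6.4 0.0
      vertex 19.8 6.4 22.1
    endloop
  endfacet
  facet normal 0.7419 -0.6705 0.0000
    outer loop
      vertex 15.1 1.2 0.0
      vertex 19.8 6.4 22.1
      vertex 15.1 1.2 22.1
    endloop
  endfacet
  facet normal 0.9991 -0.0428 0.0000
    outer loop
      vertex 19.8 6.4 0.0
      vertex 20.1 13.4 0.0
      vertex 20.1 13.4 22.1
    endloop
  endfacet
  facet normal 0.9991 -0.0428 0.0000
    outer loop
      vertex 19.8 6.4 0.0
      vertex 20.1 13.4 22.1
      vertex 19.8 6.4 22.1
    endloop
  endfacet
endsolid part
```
; perimeter-only toolpath
G21 ; units = mm
G90 ; absolute positioning
G28 ; home
; layer 1
G0 Z2.8
G0 X20.1 Y13.4
G1 X15.8 Y19.0
G1 X8.9 Y20.5
G1 X2.7 Y17.2
G1 X0.0 Y10.7
G1 X2.2 Y4.0
G1 X8.1 Y0.2
G1 X15.1 Y1.2
G1 X19.8 Y6.4
G1 X20.1 Y13.4
; layer 2
G0 Z5.5
G0 X20.1 Y13.4
G1 X15.8 Y19.0
G1 X8.9 Y20.5
G1 X2.7 Y17.2
G1 X0.0 Y10.7
G1 X2.2 Y4.0
G1 X8.1 Y0.2
G1 X15.1 Y1.2
G1 X19.8 Y6.4
G1 X20.1 Y13.4
; layer 3
G0 Z8.3
G0 X20.1 Y13.4
G1 X15.8 Y19.0
G1 X8.9 Y20.5
G1 X2.7 Y17.2
G1 X0.0 Y10.7
G1 X2.2 Y4.0
G1 X8.1 Y0.2
G1 X15.1 Y1.2
G1 X19.8 Y6.4
G1 X20.1 Y13.4
; layer 4
G0 Z11.1
G0 X20.1 Y13.4
G1 X15.8 Y19.0
G1 X8.9 Y20.5
G1 X2.7 Y17.2
G1 X0.0 Y10.7
G1 X2.2 Y4.0
G1 X8.1 Y0.2
G1 X15.1 Y1.2
G1 X19.8 Y6.4
G1 X20.1 Y13.4
; layer 5
G0 Z13.8
G0 X20.1 Y13.4
G1 X15.8 Y19.0
G1 X8.9 Y20.5
G1 X2.7 Y17.2
G1 X0.0 Y10.7
G1 X2.2 Y4.0
G1 X8.1 Y0.2
G1 X15.1 Y1.2
G1 X19.8 Y6.4
G1 X20.1 Y13.4
; layer 6
G0 Z16.6
G0 X20.1 Y13.4
G1 X15.8 Y19.0
G1 X8.9 Y20.5
G1 X2.7 Y17.2
G1 X0.0 Y10.7
G1 X2.2 Y4.0
G1 X8.1 Y0.2
G1 X15.1 Y1.2
G1 X19.8 Y6.4
G1 X20.1 Y13.4
; layer 7
G0 Z19.3
G0 X20.1 Y13.4
G1 X15.8 Y19.0
G1 X8.9 Y20.5
G1 X2.7 Y17.2
G1 X0.0 Y10.7
G1 X2.2 Y4.0
G1 X8.1 Y0.2
G1 X15.1 Y1.2
G1 X19.8 Y6.4
G1 X20.1 Y13.4
; layer 8
G0 Z22.1
G0 X20.1 Y13.4
G1 X15.8 Y19.0
G1 X8.9 Y20.5
G1 X2.7 Y17.2
G1 X0.0 Y10.7
G1 X2.2 Y4.0
G1 X8.1 Y0.2
G1 X15.1 Y1.2
G1 X19.8 Y6.4
G1 X20.1 Y13.4
M2 ; end

The solid is a regular 9-sided prism (a cylinder approximated with 9 flat sides), circumscribed radius ≈ 10.3 mm, height ≈ 22.1 mm. Slicing at Δz = 2.8 mm — 8 equal slices spanning the solid's height, so layer i sits at z = i·h/8 — gives 8 non-empty perimeters. Each is a 9-segment closed polygon; G0 lifts to the layer z and rapids to the start vertex, then G1 traces the edges.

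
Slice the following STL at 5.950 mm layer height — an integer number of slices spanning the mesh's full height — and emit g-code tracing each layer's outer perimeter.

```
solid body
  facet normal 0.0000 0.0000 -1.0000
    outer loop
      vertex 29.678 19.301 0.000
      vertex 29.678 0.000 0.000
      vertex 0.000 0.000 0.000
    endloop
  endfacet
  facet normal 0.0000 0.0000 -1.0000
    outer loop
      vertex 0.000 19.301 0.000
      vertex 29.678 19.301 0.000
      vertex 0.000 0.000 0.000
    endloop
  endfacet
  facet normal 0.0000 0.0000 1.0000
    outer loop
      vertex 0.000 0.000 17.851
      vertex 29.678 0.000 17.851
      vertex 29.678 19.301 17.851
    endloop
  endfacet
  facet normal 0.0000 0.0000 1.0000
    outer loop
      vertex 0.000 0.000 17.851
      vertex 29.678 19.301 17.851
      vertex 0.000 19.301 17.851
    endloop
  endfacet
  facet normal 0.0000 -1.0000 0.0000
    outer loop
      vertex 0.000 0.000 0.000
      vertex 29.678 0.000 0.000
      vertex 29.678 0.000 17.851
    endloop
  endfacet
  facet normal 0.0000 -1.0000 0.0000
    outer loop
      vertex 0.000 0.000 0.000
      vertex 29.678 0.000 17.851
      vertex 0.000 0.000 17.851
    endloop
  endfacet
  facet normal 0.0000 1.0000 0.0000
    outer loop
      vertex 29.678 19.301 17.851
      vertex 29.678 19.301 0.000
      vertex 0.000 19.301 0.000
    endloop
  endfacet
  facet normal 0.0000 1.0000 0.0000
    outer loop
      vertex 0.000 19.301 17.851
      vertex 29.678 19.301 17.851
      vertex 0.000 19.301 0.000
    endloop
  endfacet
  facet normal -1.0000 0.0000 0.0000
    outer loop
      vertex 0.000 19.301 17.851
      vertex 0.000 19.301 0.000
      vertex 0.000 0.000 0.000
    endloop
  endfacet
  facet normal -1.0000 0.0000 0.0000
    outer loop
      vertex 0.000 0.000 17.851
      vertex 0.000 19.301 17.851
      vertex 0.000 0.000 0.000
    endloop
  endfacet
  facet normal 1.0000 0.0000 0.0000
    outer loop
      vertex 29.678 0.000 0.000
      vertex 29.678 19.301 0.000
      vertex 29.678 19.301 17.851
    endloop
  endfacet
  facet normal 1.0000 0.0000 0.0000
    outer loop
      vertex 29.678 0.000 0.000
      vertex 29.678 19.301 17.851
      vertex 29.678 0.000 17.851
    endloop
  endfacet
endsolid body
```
; perimeter-only toolpath
G21 ; units = mm
G90 ; absolute positioning
G28 ; home
; layer 1
G0 Z5.950
G0 X0.000 Y0.000
G1 X29.678 Y0.000
G1 X29.678 Y19.301
G1 X0.000 Y19.301
G1 X0.000 Y0.000
; layer 2
G0 Z11.901
G0 X0.000 Y0.000
G1 X29.678 Y0.000
G1 X29.678 Y19.301
G1 X0.000 Y19.301
G1 X0.000 Y0.000
; layer 3
G0 Z17.851
G0 X0.000 Y0.000
G1 X29.678 Y0.000
G1 X29.678 Y19.301
G1 X0.000 Y19.301
G1 X0.000 Y0.000
M2 ; end

The solid is a rectangular box, roughly 29.7 × 19.3 mm footprint and 17.9 mm tall. Slicing at Δz = 5.950 mm — 3 equal slices spanning the solid's height, so layer i sits at z = i·h/3 — gives 3 non-empty perimeters. Each is a 4-segment closed polygon; G0 lifts to the layer z and rapids to the start vertex, then G1 traces the edges.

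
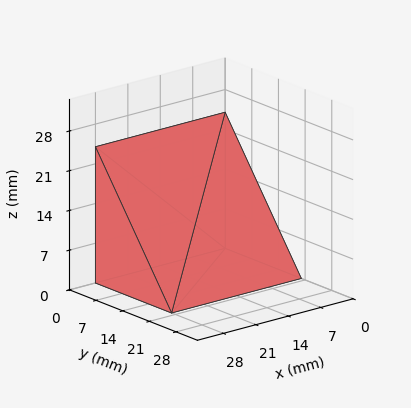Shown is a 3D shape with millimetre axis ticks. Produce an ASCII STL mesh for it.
Reading the render: the shape is a wedge (ramp): 28 × 20 mm base, rising to 24 mm along the y=0 edge and sloping linearly to z=0 at y=20 (dimensions read to the nearest mm from the axis ticks). For the STL, each face is triangulated and given an outward normal.

solid part
  facet normal 0.0000 0.0000 -1.0000
    outer loop
      vertex 28.000 20.000 0.000
      vertex 28.000 0.000 0.000
      vertex 0.000 0.000 0.000
    endloop
  endfacet
  facet normal 0.0000 0.0000 -1.0000
    outer loop
      vertex 0.000 20.000 0.000
      vertex 28.000 20.000 0.000
      vertex 0.000 0.000 0.000
    endloop
  endfacet
  facet normal 0.0000 -1.0000 0.0000
    outer loop
      vertex 0.000 0.000 0.000
      vertex 28.000 0.000 0.000
      vertex 28.000 0.000 24.000
    endloop
  endfacet
  facet normal 0.0000 -1.0000 0.0000
    outer loop
      vertex 0.000 0.000 0.000
      vertex 28.000 0.000 24.000
      vertex 0.000 0.000 24.000
    endloop
  endfacet
  facet normal 0.0000 0.7682 0.6402
    outer loop
      vertex 0.000 0.000 24.000
      vertex 28.000 0.000 24.000
      vertex 28.000 20.000 0.000
    endloop
  endfacet
  facet normal 0.0000 0.7682 0.6402
    outer loop
      vertex 0.000 0.000 24.000
      vertex 28.000 20.000 0.000
      vertex 0.000 20.000 0.000
    endloop
  endfacet
  facet normal -1.0000 0.0000 0.0000
    outer loop
      vertex 0.000 0.000 24.000
      vertex 0.000 20.000 0.000
      vertex 0.000 0.000 0.000
    endloop
  endfacet
  facet normal 1.0000 0.0000 0.0000
    outer loop
      vertex 28.000 0.000 0.000
      vertex 28.000 20.000 0.000
      vertex 28.000 0.000 24.000
    endloop
  endfacet
endsolid part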